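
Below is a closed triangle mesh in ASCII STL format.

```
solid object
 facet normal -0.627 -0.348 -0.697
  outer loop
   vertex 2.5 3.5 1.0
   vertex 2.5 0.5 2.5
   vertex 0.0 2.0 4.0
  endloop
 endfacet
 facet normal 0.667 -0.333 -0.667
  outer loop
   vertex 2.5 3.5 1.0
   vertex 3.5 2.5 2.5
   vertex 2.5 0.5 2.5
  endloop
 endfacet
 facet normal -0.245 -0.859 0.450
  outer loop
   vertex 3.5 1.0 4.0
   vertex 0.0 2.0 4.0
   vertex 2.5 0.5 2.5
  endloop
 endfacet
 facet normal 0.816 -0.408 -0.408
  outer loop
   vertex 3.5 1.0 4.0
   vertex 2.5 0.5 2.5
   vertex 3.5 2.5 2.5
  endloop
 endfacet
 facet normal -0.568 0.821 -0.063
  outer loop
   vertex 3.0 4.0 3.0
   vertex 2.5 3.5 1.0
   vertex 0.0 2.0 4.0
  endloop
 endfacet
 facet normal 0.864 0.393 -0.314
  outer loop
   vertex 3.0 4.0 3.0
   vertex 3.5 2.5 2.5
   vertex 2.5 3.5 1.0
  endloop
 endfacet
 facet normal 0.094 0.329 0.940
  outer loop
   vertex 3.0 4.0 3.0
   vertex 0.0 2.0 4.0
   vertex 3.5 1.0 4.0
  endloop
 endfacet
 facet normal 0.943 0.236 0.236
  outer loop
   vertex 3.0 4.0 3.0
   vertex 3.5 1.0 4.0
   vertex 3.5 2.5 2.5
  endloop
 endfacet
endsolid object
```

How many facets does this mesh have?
8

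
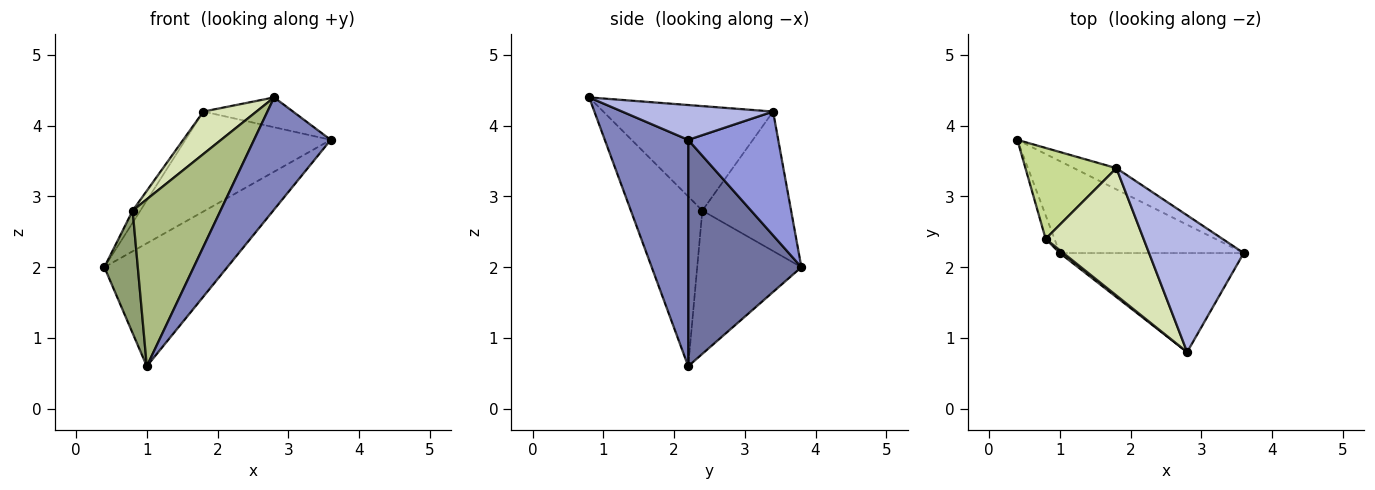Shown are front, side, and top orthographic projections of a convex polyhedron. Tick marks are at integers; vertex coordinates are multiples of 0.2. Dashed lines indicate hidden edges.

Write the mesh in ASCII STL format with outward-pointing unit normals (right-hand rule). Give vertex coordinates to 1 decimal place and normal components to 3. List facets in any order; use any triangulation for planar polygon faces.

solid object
 facet normal 0.593 0.644 -0.482
  outer loop
   vertex 1.0 2.2 0.6
   vertex 0.4 3.8 2.0
   vertex 3.6 2.2 3.8
  endloop
 endfacet
 facet normal 0.632 -0.581 -0.513
  outer loop
   vertex 1.0 2.2 0.6
   vertex 3.6 2.2 3.8
   vertex 2.8 0.8 4.4
  endloop
 endfacet
 facet normal 0.518 0.837 -0.178
  outer loop
   vertex 1.8 3.4 4.2
   vertex 3.6 2.2 3.8
   vertex 0.4 3.8 2.0
  endloop
 endfacet
 facet normal 0.338 0.201 0.919
  outer loop
   vertex 1.8 3.4 4.2
   vertex 2.8 0.8 4.4
   vertex 3.6 2.2 3.8
  endloop
 endfacet
 facet normal -0.951 -0.305 -0.059
  outer loop
   vertex 0.8 2.4 2.8
   vertex 0.4 3.8 2.0
   vertex 1.0 2.2 0.6
  endloop
 endfacet
 facet normal -0.631 -0.776 0.013
  outer loop
   vertex 0.8 2.4 2.8
   vertex 1.0 2.2 0.6
   vertex 2.8 0.8 4.4
  endloop
 endfacet
 facet normal -0.835 0.073 0.545
  outer loop
   vertex 0.8 2.4 2.8
   vertex 1.8 3.4 4.2
   vertex 0.4 3.8 2.0
  endloop
 endfacet
 facet normal -0.711 -0.222 0.667
  outer loop
   vertex 0.8 2.4 2.8
   vertex 2.8 0.8 4.4
   vertex 1.8 3.4 4.2
  endloop
 endfacet
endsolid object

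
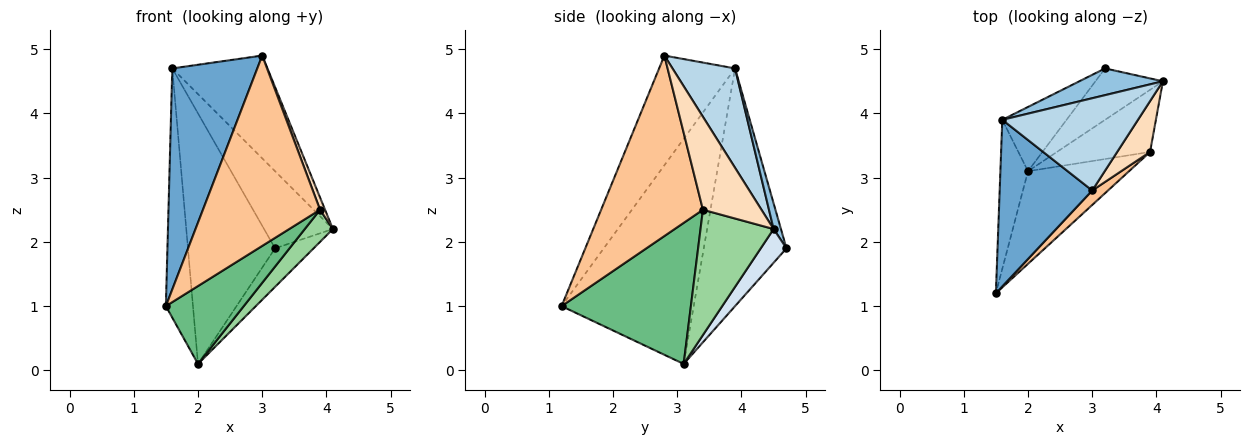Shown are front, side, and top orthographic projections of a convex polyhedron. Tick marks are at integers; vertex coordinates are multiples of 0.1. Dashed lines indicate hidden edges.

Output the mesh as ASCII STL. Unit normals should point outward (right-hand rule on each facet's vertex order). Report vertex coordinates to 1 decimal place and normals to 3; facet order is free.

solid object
 facet normal -0.581 -0.650 0.490
  outer loop
   vertex 1.6 3.9 4.7
   vertex 1.5 1.2 1.0
   vertex 3.0 2.8 4.9
  endloop
 endfacet
 facet normal 0.100 0.940 0.326
  outer loop
   vertex 1.6 3.9 4.7
   vertex 4.1 4.5 2.2
   vertex 3.2 4.7 1.9
  endloop
 endfacet
 facet normal 0.440 0.668 0.600
  outer loop
   vertex 1.6 3.9 4.7
   vertex 3.0 2.8 4.9
   vertex 4.1 4.5 2.2
  endloop
 endfacet
 facet normal 0.371 0.557 -0.743
  outer loop
   vertex 2.0 3.1 0.1
   vertex 3.2 4.7 1.9
   vertex 4.1 4.5 2.2
  endloop
 endfacet
 facet normal -0.973 0.199 -0.119
  outer loop
   vertex 2.0 3.1 0.1
   vertex 1.5 1.2 1.0
   vertex 1.6 3.9 4.7
  endloop
 endfacet
 facet normal -0.677 0.713 -0.183
  outer loop
   vertex 2.0 3.1 0.1
   vertex 1.6 3.9 4.7
   vertex 3.2 4.7 1.9
  endloop
 endfacet
 facet normal 0.655 -0.754 0.057
  outer loop
   vertex 3.9 3.4 2.5
   vertex 3.0 2.8 4.9
   vertex 1.5 1.2 1.0
  endloop
 endfacet
 facet normal 0.940 -0.080 0.332
  outer loop
   vertex 3.9 3.4 2.5
   vertex 4.1 4.5 2.2
   vertex 3.0 2.8 4.9
  endloop
 endfacet
 facet normal 0.730 -0.440 -0.523
  outer loop
   vertex 3.9 3.4 2.5
   vertex 1.5 1.2 1.0
   vertex 2.0 3.1 0.1
  endloop
 endfacet
 facet normal 0.767 -0.295 -0.570
  outer loop
   vertex 3.9 3.4 2.5
   vertex 2.0 3.1 0.1
   vertex 4.1 4.5 2.2
  endloop
 endfacet
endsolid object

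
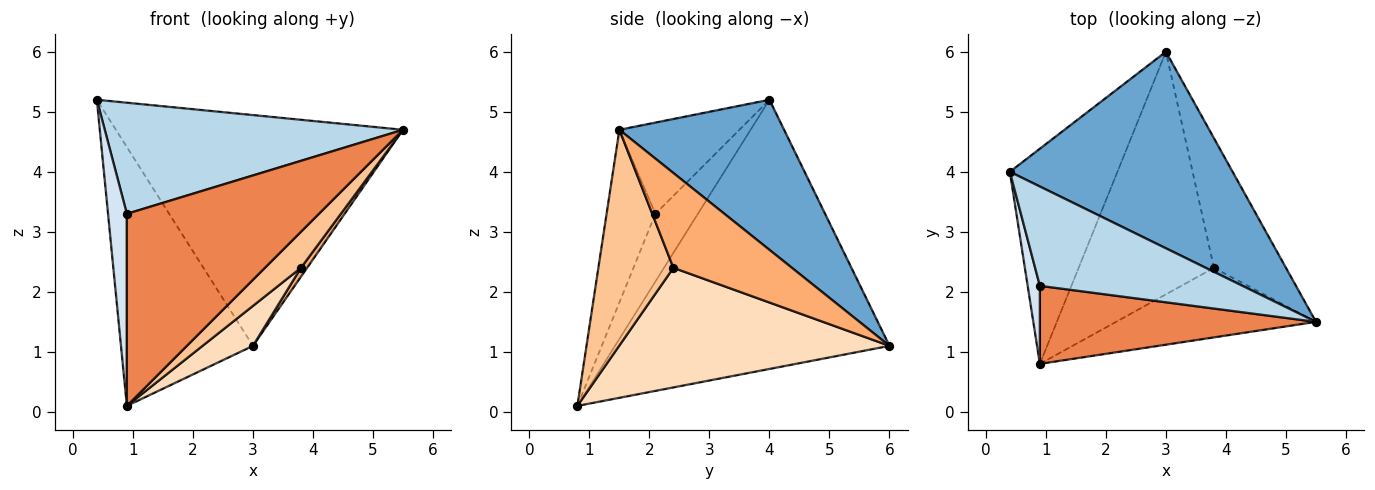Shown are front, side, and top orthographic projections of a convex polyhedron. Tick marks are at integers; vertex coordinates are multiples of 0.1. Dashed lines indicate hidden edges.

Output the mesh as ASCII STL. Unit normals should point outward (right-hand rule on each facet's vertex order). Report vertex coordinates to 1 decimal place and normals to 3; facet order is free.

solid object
 facet normal 0.400 0.698 0.594
  outer loop
   vertex 3.0 6.0 1.1
   vertex 0.4 4.0 5.2
   vertex 5.5 1.5 4.7
  endloop
 endfacet
 facet normal -0.848 0.408 -0.339
  outer loop
   vertex 0.9 0.8 0.1
   vertex 0.4 4.0 5.2
   vertex 3.0 6.0 1.1
  endloop
 endfacet
 facet normal -0.287 -0.714 0.638
  outer loop
   vertex 0.9 2.1 3.3
   vertex 5.5 1.5 4.7
   vertex 0.4 4.0 5.2
  endloop
 endfacet
 facet normal -0.902 -0.400 0.162
  outer loop
   vertex 0.9 2.1 3.3
   vertex 0.4 4.0 5.2
   vertex 0.9 0.8 0.1
  endloop
 endfacet
 facet normal -0.229 -0.902 0.366
  outer loop
   vertex 0.9 2.1 3.3
   vertex 0.9 0.8 0.1
   vertex 5.5 1.5 4.7
  endloop
 endfacet
 facet normal 0.796 -0.041 -0.604
  outer loop
   vertex 3.8 2.4 2.4
   vertex 3.0 6.0 1.1
   vertex 5.5 1.5 4.7
  endloop
 endfacet
 facet normal 0.692 -0.332 -0.641
  outer loop
   vertex 3.8 2.4 2.4
   vertex 5.5 1.5 4.7
   vertex 0.9 0.8 0.1
  endloop
 endfacet
 facet normal 0.657 -0.122 -0.744
  outer loop
   vertex 3.8 2.4 2.4
   vertex 0.9 0.8 0.1
   vertex 3.0 6.0 1.1
  endloop
 endfacet
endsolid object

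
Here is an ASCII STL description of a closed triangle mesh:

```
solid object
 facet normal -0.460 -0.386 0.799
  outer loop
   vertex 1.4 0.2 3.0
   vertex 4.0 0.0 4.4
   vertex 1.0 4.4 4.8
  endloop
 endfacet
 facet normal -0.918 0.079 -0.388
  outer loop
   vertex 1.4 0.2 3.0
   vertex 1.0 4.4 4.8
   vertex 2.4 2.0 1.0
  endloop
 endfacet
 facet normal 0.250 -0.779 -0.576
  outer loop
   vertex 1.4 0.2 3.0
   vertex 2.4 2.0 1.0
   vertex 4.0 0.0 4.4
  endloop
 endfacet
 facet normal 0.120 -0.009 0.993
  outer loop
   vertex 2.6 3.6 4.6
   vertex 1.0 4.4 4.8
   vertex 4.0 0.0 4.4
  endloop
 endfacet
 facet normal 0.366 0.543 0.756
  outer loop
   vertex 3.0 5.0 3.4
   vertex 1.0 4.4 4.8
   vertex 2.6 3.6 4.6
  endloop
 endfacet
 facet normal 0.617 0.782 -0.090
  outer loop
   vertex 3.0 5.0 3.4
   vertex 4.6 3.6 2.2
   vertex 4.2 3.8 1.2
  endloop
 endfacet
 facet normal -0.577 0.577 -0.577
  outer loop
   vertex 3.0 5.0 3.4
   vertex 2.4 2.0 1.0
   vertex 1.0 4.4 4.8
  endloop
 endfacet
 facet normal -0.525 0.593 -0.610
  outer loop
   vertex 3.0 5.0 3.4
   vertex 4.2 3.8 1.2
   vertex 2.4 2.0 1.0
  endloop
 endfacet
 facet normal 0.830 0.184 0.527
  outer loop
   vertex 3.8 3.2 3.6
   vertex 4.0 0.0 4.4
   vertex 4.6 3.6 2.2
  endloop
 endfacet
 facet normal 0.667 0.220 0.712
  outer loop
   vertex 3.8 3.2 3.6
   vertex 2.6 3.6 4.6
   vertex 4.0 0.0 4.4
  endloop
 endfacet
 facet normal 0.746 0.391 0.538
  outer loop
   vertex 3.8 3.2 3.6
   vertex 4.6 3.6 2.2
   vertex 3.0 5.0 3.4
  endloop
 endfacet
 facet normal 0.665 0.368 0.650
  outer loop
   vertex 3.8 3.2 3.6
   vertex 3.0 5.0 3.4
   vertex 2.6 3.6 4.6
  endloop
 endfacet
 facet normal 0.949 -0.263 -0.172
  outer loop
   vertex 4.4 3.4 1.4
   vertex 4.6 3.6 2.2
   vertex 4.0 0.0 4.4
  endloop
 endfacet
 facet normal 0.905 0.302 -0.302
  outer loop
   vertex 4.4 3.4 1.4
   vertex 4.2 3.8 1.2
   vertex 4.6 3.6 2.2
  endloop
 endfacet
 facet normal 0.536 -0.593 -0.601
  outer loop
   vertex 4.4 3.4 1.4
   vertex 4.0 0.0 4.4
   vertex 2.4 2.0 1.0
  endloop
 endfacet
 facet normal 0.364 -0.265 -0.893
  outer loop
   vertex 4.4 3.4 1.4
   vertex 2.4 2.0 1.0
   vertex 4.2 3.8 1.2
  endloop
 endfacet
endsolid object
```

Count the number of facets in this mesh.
16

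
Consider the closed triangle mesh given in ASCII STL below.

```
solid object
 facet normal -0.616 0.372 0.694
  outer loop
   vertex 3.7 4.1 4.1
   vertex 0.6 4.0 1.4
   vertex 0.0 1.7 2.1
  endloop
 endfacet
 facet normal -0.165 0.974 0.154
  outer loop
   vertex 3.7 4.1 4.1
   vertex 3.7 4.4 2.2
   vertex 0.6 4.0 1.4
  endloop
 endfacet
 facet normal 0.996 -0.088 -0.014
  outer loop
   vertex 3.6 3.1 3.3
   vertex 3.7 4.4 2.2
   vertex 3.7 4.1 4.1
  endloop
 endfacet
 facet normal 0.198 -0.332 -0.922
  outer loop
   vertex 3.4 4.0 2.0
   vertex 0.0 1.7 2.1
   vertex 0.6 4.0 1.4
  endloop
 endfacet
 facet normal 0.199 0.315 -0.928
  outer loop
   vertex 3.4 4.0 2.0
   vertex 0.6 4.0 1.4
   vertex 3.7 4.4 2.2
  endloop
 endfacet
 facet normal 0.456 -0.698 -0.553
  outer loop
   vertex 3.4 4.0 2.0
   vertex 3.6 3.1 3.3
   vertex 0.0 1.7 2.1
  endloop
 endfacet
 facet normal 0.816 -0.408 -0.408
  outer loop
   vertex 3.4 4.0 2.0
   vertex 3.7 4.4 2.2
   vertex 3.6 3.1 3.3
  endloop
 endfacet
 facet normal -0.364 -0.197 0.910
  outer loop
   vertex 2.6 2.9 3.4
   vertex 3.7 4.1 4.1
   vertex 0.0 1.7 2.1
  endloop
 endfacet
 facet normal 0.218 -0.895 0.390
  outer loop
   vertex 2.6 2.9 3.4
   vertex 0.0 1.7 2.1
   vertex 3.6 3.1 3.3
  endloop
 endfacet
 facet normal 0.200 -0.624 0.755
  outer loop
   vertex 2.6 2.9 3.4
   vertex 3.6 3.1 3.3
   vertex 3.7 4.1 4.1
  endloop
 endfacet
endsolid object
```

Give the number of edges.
15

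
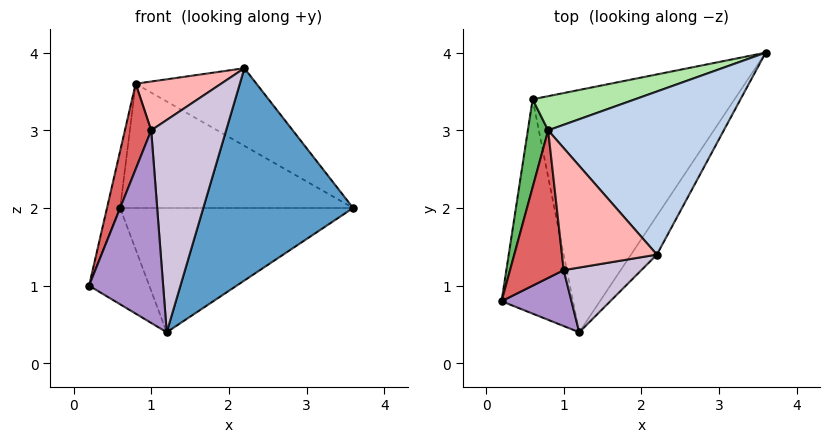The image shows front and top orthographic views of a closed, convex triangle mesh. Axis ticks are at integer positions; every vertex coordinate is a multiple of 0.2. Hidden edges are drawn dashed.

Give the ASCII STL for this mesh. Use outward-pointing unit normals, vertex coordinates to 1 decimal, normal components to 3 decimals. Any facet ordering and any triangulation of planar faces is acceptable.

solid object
 facet normal 0.847 -0.522 -0.096
  outer loop
   vertex 2.2 1.4 3.8
   vertex 1.2 0.4 0.4
   vertex 3.6 4.0 2.0
  endloop
 endfacet
 facet normal 0.341 0.404 0.849
  outer loop
   vertex 0.8 3.0 3.6
   vertex 2.2 1.4 3.8
   vertex 3.6 4.0 2.0
  endloop
 endfacet
 facet normal -0.358 0.383 -0.852
  outer loop
   vertex 0.6 3.4 2.0
   vertex 1.2 0.4 0.4
   vertex 0.2 0.8 1.0
  endloop
 endfacet
 facet normal -0.091 0.454 -0.886
  outer loop
   vertex 0.6 3.4 2.0
   vertex 3.6 4.0 2.0
   vertex 1.2 0.4 0.4
  endloop
 endfacet
 facet normal -0.985 0.095 0.147
  outer loop
   vertex 0.6 3.4 2.0
   vertex 0.2 0.8 1.0
   vertex 0.8 3.0 3.6
  endloop
 endfacet
 facet normal -0.189 0.947 0.260
  outer loop
   vertex 0.6 3.4 2.0
   vertex 0.8 3.0 3.6
   vertex 3.6 4.0 2.0
  endloop
 endfacet
 facet normal -0.886 -0.232 0.401
  outer loop
   vertex 1.0 1.2 3.0
   vertex 0.8 3.0 3.6
   vertex 0.2 0.8 1.0
  endloop
 endfacet
 facet normal -0.487 -0.324 0.811
  outer loop
   vertex 1.0 1.2 3.0
   vertex 2.2 1.4 3.8
   vertex 0.8 3.0 3.6
  endloop
 endfacet
 facet normal -0.212 -0.939 0.272
  outer loop
   vertex 1.0 1.2 3.0
   vertex 0.2 0.8 1.0
   vertex 1.2 0.4 0.4
  endloop
 endfacet
 facet normal -0.035 -0.956 0.291
  outer loop
   vertex 1.0 1.2 3.0
   vertex 1.2 0.4 0.4
   vertex 2.2 1.4 3.8
  endloop
 endfacet
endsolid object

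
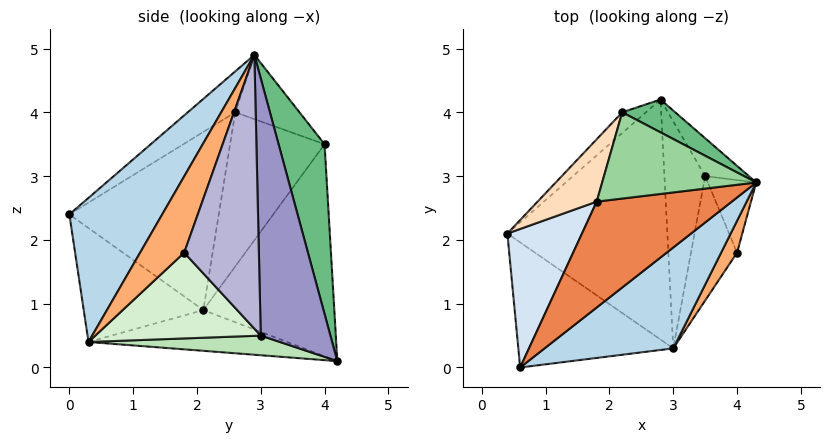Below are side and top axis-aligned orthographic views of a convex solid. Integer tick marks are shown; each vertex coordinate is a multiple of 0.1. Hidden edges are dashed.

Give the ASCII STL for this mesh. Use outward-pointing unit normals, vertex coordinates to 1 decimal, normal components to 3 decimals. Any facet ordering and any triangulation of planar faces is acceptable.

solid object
 facet normal -0.501 -0.534 -0.681
  outer loop
   vertex 3.0 0.3 0.4
   vertex 0.6 0.0 2.4
   vertex 0.4 2.1 0.9
  endloop
 endfacet
 facet normal -0.246 -0.087 -0.965
  outer loop
   vertex 3.0 0.3 0.4
   vertex 0.4 2.1 0.9
   vertex 2.8 4.2 0.1
  endloop
 endfacet
 facet normal 0.409 -0.836 0.365
  outer loop
   vertex 3.0 0.3 0.4
   vertex 4.3 2.9 4.9
   vertex 0.6 0.0 2.4
  endloop
 endfacet
 facet normal -0.907 0.185 0.380
  outer loop
   vertex 1.8 2.6 4.0
   vertex 0.4 2.1 0.9
   vertex 0.6 0.0 2.4
  endloop
 endfacet
 facet normal -0.264 -0.414 0.871
  outer loop
   vertex 1.8 2.6 4.0
   vertex 0.6 0.0 2.4
   vertex 4.3 2.9 4.9
  endloop
 endfacet
 facet normal 0.748 -0.645 0.156
  outer loop
   vertex 4.0 1.8 1.8
   vertex 4.3 2.9 4.9
   vertex 3.0 0.3 0.4
  endloop
 endfacet
 facet normal -0.671 0.738 -0.075
  outer loop
   vertex 2.2 4.0 3.5
   vertex 2.8 4.2 0.1
   vertex 0.4 2.1 0.9
  endloop
 endfacet
 facet normal -0.869 0.367 0.333
  outer loop
   vertex 2.2 4.0 3.5
   vertex 0.4 2.1 0.9
   vertex 1.8 2.6 4.0
  endloop
 endfacet
 facet normal 0.395 0.910 0.123
  outer loop
   vertex 2.2 4.0 3.5
   vertex 4.3 2.9 4.9
   vertex 2.8 4.2 0.1
  endloop
 endfacet
 facet normal -0.352 0.402 0.845
  outer loop
   vertex 2.2 4.0 3.5
   vertex 1.8 2.6 4.0
   vertex 4.3 2.9 4.9
  endloop
 endfacet
 facet normal 0.434 -0.047 -0.900
  outer loop
   vertex 3.5 3.0 0.5
   vertex 3.0 0.3 0.4
   vertex 2.8 4.2 0.1
  endloop
 endfacet
 facet normal 0.872 -0.144 -0.468
  outer loop
   vertex 3.5 3.0 0.5
   vertex 4.0 1.8 1.8
   vertex 3.0 0.3 0.4
  endloop
 endfacet
 facet normal 0.875 0.461 -0.149
  outer loop
   vertex 3.5 3.0 0.5
   vertex 2.8 4.2 0.1
   vertex 4.3 2.9 4.9
  endloop
 endfacet
 facet normal 0.961 0.217 -0.170
  outer loop
   vertex 3.5 3.0 0.5
   vertex 4.3 2.9 4.9
   vertex 4.0 1.8 1.8
  endloop
 endfacet
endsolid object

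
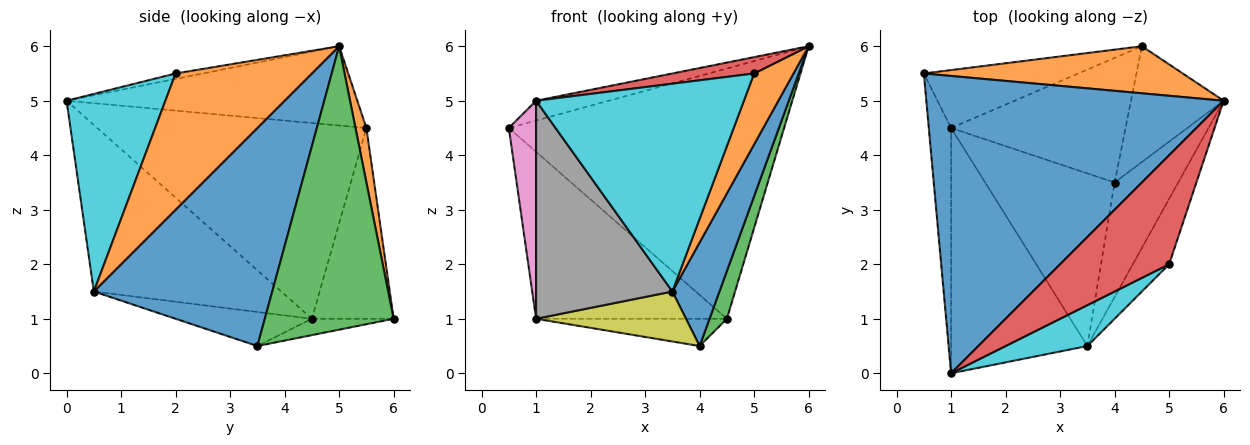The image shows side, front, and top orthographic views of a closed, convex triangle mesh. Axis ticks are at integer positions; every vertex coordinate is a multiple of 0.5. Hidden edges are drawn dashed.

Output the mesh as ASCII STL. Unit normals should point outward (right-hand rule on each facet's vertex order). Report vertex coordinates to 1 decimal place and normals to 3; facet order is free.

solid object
 facet normal -0.257 0.064 0.964
  outer loop
   vertex 1.0 0.0 5.0
   vertex 6.0 5.0 6.0
   vertex 0.5 5.5 4.5
  endloop
 endfacet
 facet normal 0.039 0.982 0.185
  outer loop
   vertex 4.5 6.0 1.0
   vertex 0.5 5.5 4.5
   vertex 6.0 5.0 6.0
  endloop
 endfacet
 facet normal 0.943 -0.127 -0.308
  outer loop
   vertex 4.5 6.0 1.0
   vertex 6.0 5.0 6.0
   vertex 4.0 3.5 0.5
  endloop
 endfacet
 facet normal -0.049 -0.148 0.988
  outer loop
   vertex 5.0 2.0 5.5
   vertex 6.0 5.0 6.0
   vertex 1.0 0.0 5.0
  endloop
 endfacet
 facet normal -0.375 0.876 -0.304
  outer loop
   vertex 1.0 4.5 1.0
   vertex 0.5 5.5 4.5
   vertex 4.5 6.0 1.0
  endloop
 endfacet
 facet normal -0.091 0.213 -0.973
  outer loop
   vertex 1.0 4.5 1.0
   vertex 4.5 6.0 1.0
   vertex 4.0 3.5 0.5
  endloop
 endfacet
 facet normal -0.989 -0.100 -0.113
  outer loop
   vertex 1.0 4.5 1.0
   vertex 1.0 0.0 5.0
   vertex 0.5 5.5 4.5
  endloop
 endfacet
 facet normal -0.674 -0.491 -0.552
  outer loop
   vertex 3.5 0.5 1.5
   vertex 1.0 0.0 5.0
   vertex 1.0 4.5 1.0
  endloop
 endfacet
 facet normal -0.245 -0.270 -0.931
  outer loop
   vertex 3.5 0.5 1.5
   vertex 1.0 4.5 1.0
   vertex 4.0 3.5 0.5
  endloop
 endfacet
 facet normal 0.423 -0.889 0.175
  outer loop
   vertex 3.5 0.5 1.5
   vertex 5.0 2.0 5.5
   vertex 1.0 0.0 5.0
  endloop
 endfacet
 facet normal 0.931 -0.246 -0.271
  outer loop
   vertex 3.5 0.5 1.5
   vertex 4.0 3.5 0.5
   vertex 6.0 5.0 6.0
  endloop
 endfacet
 facet normal 0.931 -0.269 -0.248
  outer loop
   vertex 3.5 0.5 1.5
   vertex 6.0 5.0 6.0
   vertex 5.0 2.0 5.5
  endloop
 endfacet
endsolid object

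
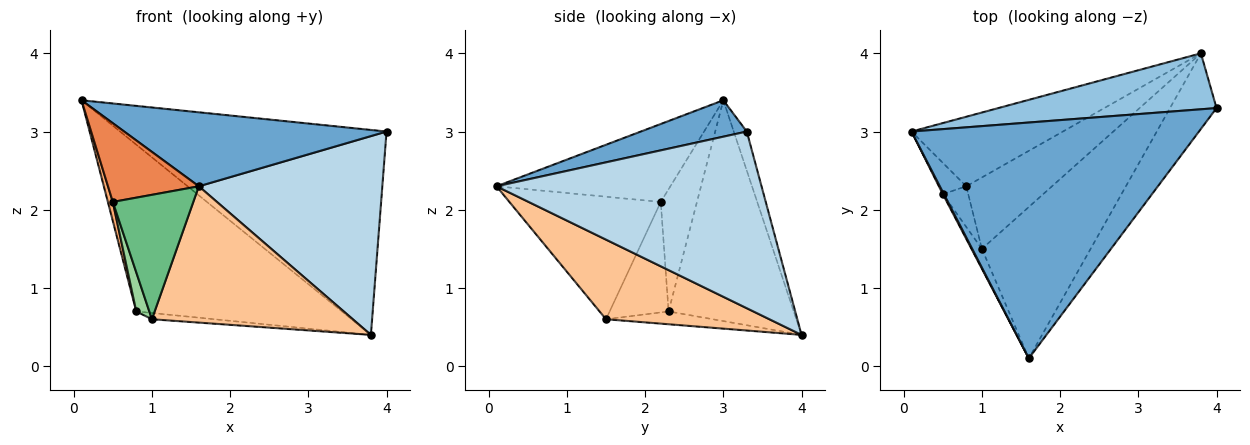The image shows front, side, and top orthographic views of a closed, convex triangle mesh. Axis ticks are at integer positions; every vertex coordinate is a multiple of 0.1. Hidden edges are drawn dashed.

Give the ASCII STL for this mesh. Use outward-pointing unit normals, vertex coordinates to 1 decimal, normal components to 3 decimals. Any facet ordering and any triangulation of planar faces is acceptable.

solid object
 facet normal 0.120 -0.297 0.947
  outer loop
   vertex 1.6 0.1 2.3
   vertex 4.0 3.3 3.0
   vertex 0.1 3.0 3.4
  endloop
 endfacet
 facet normal -0.047 0.964 0.263
  outer loop
   vertex 3.8 4.0 0.4
   vertex 0.1 3.0 3.4
   vertex 4.0 3.3 3.0
  endloop
 endfacet
 facet normal 0.804 -0.556 -0.212
  outer loop
   vertex 3.8 4.0 0.4
   vertex 4.0 3.3 3.0
   vertex 1.6 0.1 2.3
  endloop
 endfacet
 facet normal -0.490 0.805 -0.336
  outer loop
   vertex 0.8 2.3 0.7
   vertex 0.1 3.0 3.4
   vertex 3.8 4.0 0.4
  endloop
 endfacet
 facet normal -0.886 -0.463 0.012
  outer loop
   vertex 0.5 2.2 2.1
   vertex 1.6 0.1 2.3
   vertex 0.1 3.0 3.4
  endloop
 endfacet
 facet normal -0.967 -0.132 -0.217
  outer loop
   vertex 0.5 2.2 2.1
   vertex 0.1 3.0 3.4
   vertex 0.8 2.3 0.7
  endloop
 endfacet
 facet normal 0.478 -0.588 -0.653
  outer loop
   vertex 1.0 1.5 0.6
   vertex 3.8 4.0 0.4
   vertex 1.6 0.1 2.3
  endloop
 endfacet
 facet normal -0.147 0.086 -0.985
  outer loop
   vertex 1.0 1.5 0.6
   vertex 0.8 2.3 0.7
   vertex 3.8 4.0 0.4
  endloop
 endfacet
 facet normal -0.880 -0.468 -0.075
  outer loop
   vertex 1.0 1.5 0.6
   vertex 1.6 0.1 2.3
   vertex 0.5 2.2 2.1
  endloop
 endfacet
 facet normal -0.953 -0.211 -0.219
  outer loop
   vertex 1.0 1.5 0.6
   vertex 0.5 2.2 2.1
   vertex 0.8 2.3 0.7
  endloop
 endfacet
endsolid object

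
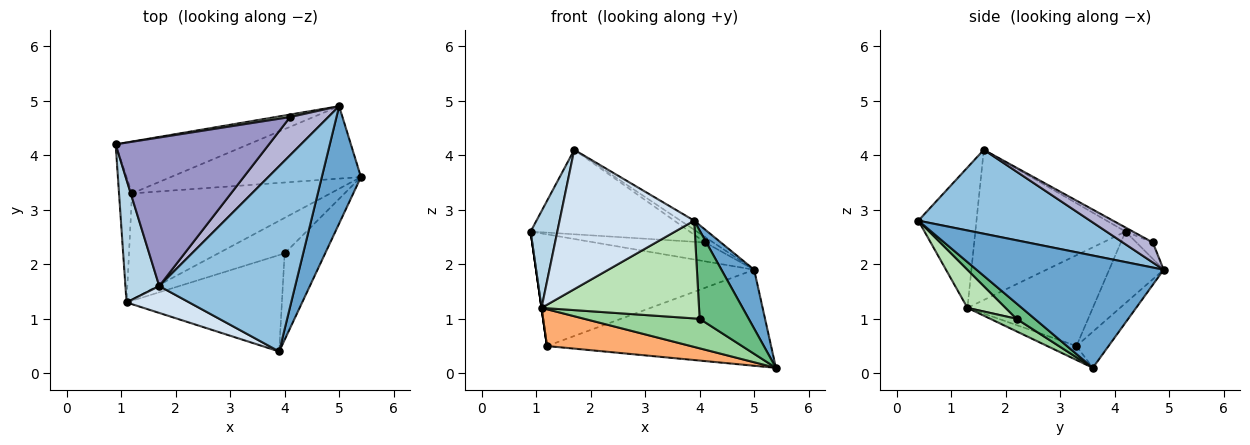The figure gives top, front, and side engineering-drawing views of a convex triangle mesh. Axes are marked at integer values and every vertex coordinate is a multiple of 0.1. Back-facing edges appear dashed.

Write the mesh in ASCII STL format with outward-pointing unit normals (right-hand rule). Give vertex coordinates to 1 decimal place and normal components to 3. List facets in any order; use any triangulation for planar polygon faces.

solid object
 facet normal 0.932 -0.163 0.325
  outer loop
   vertex 5.0 4.9 1.9
   vertex 3.9 0.4 2.8
   vertex 5.4 3.6 0.1
  endloop
 endfacet
 facet normal 0.525 0.042 0.850
  outer loop
   vertex 1.7 1.6 4.1
   vertex 3.9 0.4 2.8
   vertex 5.0 4.9 1.9
  endloop
 endfacet
 facet normal -0.961 -0.171 0.217
  outer loop
   vertex 1.7 1.6 4.1
   vertex 0.9 4.2 2.6
   vertex 1.1 1.3 1.2
  endloop
 endfacet
 facet normal -0.390 -0.904 0.174
  outer loop
   vertex 1.7 1.6 4.1
   vertex 1.1 1.3 1.2
   vertex 3.9 0.4 2.8
  endloop
 endfacet
 facet normal -0.990 0.000 -0.141
  outer loop
   vertex 1.2 3.3 0.5
   vertex 1.1 1.3 1.2
   vertex 0.9 4.2 2.6
  endloop
 endfacet
 facet normal -0.066 -0.327 -0.943
  outer loop
   vertex 1.2 3.3 0.5
   vertex 5.4 3.6 0.1
   vertex 1.1 1.3 1.2
  endloop
 endfacet
 facet normal -0.221 0.885 -0.411
  outer loop
   vertex 1.2 3.3 0.5
   vertex 0.9 4.2 2.6
   vertex 5.0 4.9 1.9
  endloop
 endfacet
 facet normal -0.114 0.793 -0.598
  outer loop
   vertex 1.2 3.3 0.5
   vertex 5.0 4.9 1.9
   vertex 5.4 3.6 0.1
  endloop
 endfacet
 facet normal 0.256 -0.691 -0.676
  outer loop
   vertex 4.0 2.2 1.0
   vertex 5.4 3.6 0.1
   vertex 3.9 0.4 2.8
  endloop
 endfacet
 facet normal 0.144 -0.633 -0.761
  outer loop
   vertex 4.0 2.2 1.0
   vertex 1.1 1.3 1.2
   vertex 5.4 3.6 0.1
  endloop
 endfacet
 facet normal 0.170 -0.702 -0.692
  outer loop
   vertex 4.0 2.2 1.0
   vertex 3.9 0.4 2.8
   vertex 1.1 1.3 1.2
  endloop
 endfacet
 facet normal -0.145 0.981 0.131
  outer loop
   vertex 4.1 4.7 2.4
   vertex 5.0 4.9 1.9
   vertex 0.9 4.2 2.6
  endloop
 endfacet
 facet normal -0.023 0.494 0.869
  outer loop
   vertex 4.1 4.7 2.4
   vertex 0.9 4.2 2.6
   vertex 1.7 1.6 4.1
  endloop
 endfacet
 facet normal 0.460 0.126 0.879
  outer loop
   vertex 4.1 4.7 2.4
   vertex 1.7 1.6 4.1
   vertex 5.0 4.9 1.9
  endloop
 endfacet
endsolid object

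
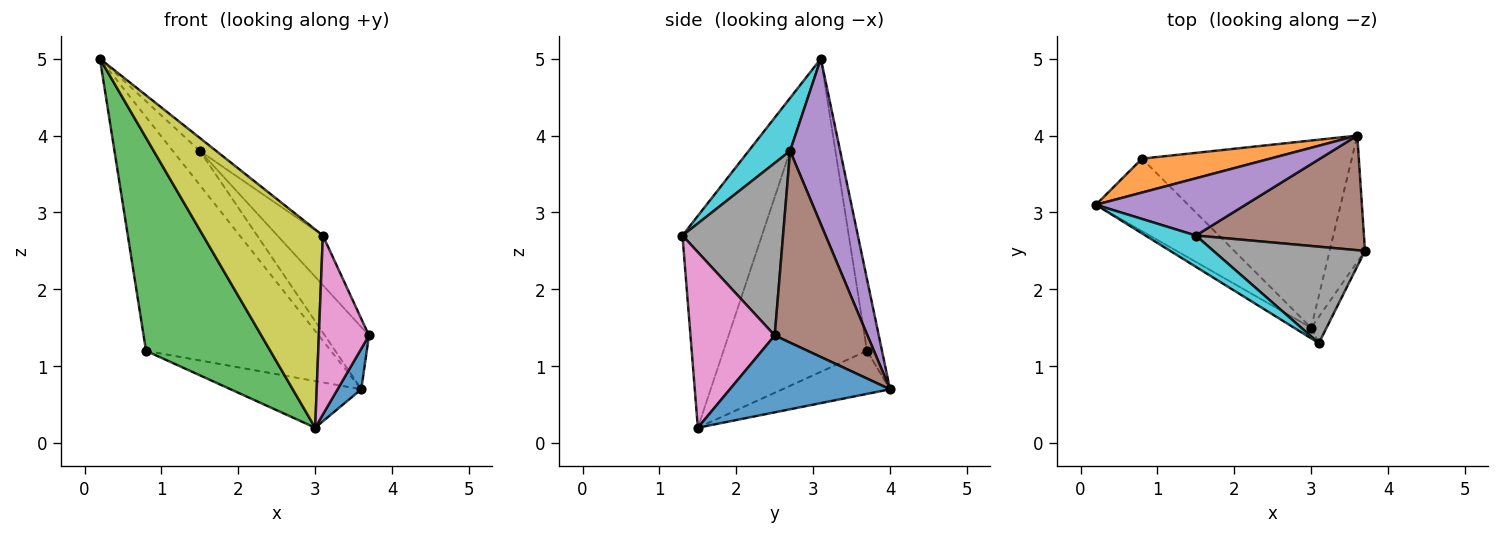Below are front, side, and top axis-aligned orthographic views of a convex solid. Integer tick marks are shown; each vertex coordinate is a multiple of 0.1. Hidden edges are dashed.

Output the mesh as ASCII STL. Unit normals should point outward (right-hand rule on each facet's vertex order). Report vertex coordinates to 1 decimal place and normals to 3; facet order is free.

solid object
 facet normal 0.900 -0.133 -0.414
  outer loop
   vertex 3.0 1.5 0.2
   vertex 3.6 4.0 0.7
   vertex 3.7 2.5 1.4
  endloop
 endfacet
 facet normal -0.080 0.986 0.143
  outer loop
   vertex 0.8 3.7 1.2
   vertex 0.2 3.1 5.0
   vertex 3.6 4.0 0.7
  endloop
 endfacet
 facet normal -0.738 -0.639 -0.217
  outer loop
   vertex 0.8 3.7 1.2
   vertex 3.0 1.5 0.2
   vertex 0.2 3.1 5.0
  endloop
 endfacet
 facet normal -0.195 0.237 -0.952
  outer loop
   vertex 0.8 3.7 1.2
   vertex 3.6 4.0 0.7
   vertex 3.0 1.5 0.2
  endloop
 endfacet
 facet normal 0.689 0.371 0.622
  outer loop
   vertex 1.5 2.7 3.8
   vertex 3.6 4.0 0.7
   vertex 0.2 3.1 5.0
  endloop
 endfacet
 facet normal 0.708 0.337 0.621
  outer loop
   vertex 1.5 2.7 3.8
   vertex 3.7 2.5 1.4
   vertex 3.6 4.0 0.7
  endloop
 endfacet
 facet normal 0.857 -0.510 -0.075
  outer loop
   vertex 3.1 1.3 2.7
   vertex 3.0 1.5 0.2
   vertex 3.7 2.5 1.4
  endloop
 endfacet
 facet normal 0.711 0.322 0.625
  outer loop
   vertex 3.1 1.3 2.7
   vertex 3.7 2.5 1.4
   vertex 1.5 2.7 3.8
  endloop
 endfacet
 facet normal -0.552 -0.833 -0.045
  outer loop
   vertex 3.1 1.3 2.7
   vertex 0.2 3.1 5.0
   vertex 3.0 1.5 0.2
  endloop
 endfacet
 facet normal 0.696 0.275 0.663
  outer loop
   vertex 3.1 1.3 2.7
   vertex 1.5 2.7 3.8
   vertex 0.2 3.1 5.0
  endloop
 endfacet
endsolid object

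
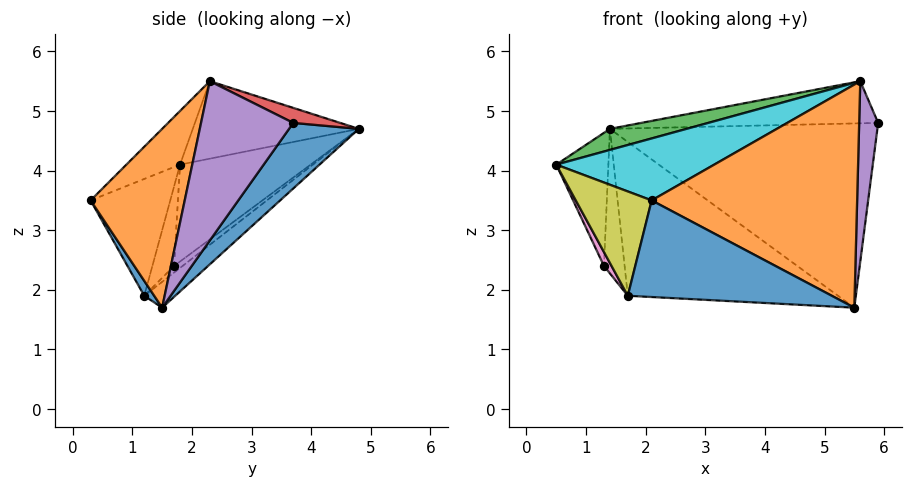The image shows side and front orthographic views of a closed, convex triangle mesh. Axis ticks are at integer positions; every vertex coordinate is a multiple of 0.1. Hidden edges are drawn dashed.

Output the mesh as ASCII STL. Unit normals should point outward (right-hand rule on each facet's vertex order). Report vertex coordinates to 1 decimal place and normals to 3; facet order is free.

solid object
 facet normal 0.205 0.786 -0.584
  outer loop
   vertex 5.5 1.5 1.7
   vertex 1.4 4.8 4.7
   vertex 5.9 3.7 4.8
  endloop
 endfacet
 facet normal -0.089 0.607 -0.790
  outer loop
   vertex 1.7 1.2 1.9
   vertex 1.4 4.8 4.7
   vertex 5.5 1.5 1.7
  endloop
 endfacet
 facet normal -0.252 -0.116 0.961
  outer loop
   vertex 5.6 2.3 5.5
   vertex 1.4 4.8 4.7
   vertex 0.5 1.8 4.1
  endloop
 endfacet
 facet normal 0.085 0.431 0.898
  outer loop
   vertex 5.6 2.3 5.5
   vertex 5.9 3.7 4.8
   vertex 1.4 4.8 4.7
  endloop
 endfacet
 facet normal 0.979 -0.202 0.017
  outer loop
   vertex 5.6 2.3 5.5
   vertex 5.5 1.5 1.7
   vertex 5.9 3.7 4.8
  endloop
 endfacet
 facet normal -0.844 0.337 -0.417
  outer loop
   vertex 1.3 1.7 2.4
   vertex 0.5 1.8 4.1
   vertex 1.4 4.8 4.7
  endloop
 endfacet
 facet normal -0.869 -0.304 -0.391
  outer loop
   vertex 1.3 1.7 2.4
   vertex 1.7 1.2 1.9
   vertex 0.5 1.8 4.1
  endloop
 endfacet
 facet normal -0.241 0.583 -0.776
  outer loop
   vertex 1.3 1.7 2.4
   vertex 1.4 4.8 4.7
   vertex 1.7 1.2 1.9
  endloop
 endfacet
 facet normal -0.709 -0.675 -0.203
  outer loop
   vertex 2.1 0.3 3.5
   vertex 0.5 1.8 4.1
   vertex 1.7 1.2 1.9
  endloop
 endfacet
 facet normal -0.178 -0.523 0.834
  outer loop
   vertex 2.1 0.3 3.5
   vertex 5.6 2.3 5.5
   vertex 0.5 1.8 4.1
  endloop
 endfacet
 facet normal 0.042 -0.866 -0.498
  outer loop
   vertex 2.1 0.3 3.5
   vertex 1.7 1.2 1.9
   vertex 5.5 1.5 1.7
  endloop
 endfacet
 facet normal 0.410 -0.895 0.178
  outer loop
   vertex 2.1 0.3 3.5
   vertex 5.5 1.5 1.7
   vertex 5.6 2.3 5.5
  endloop
 endfacet
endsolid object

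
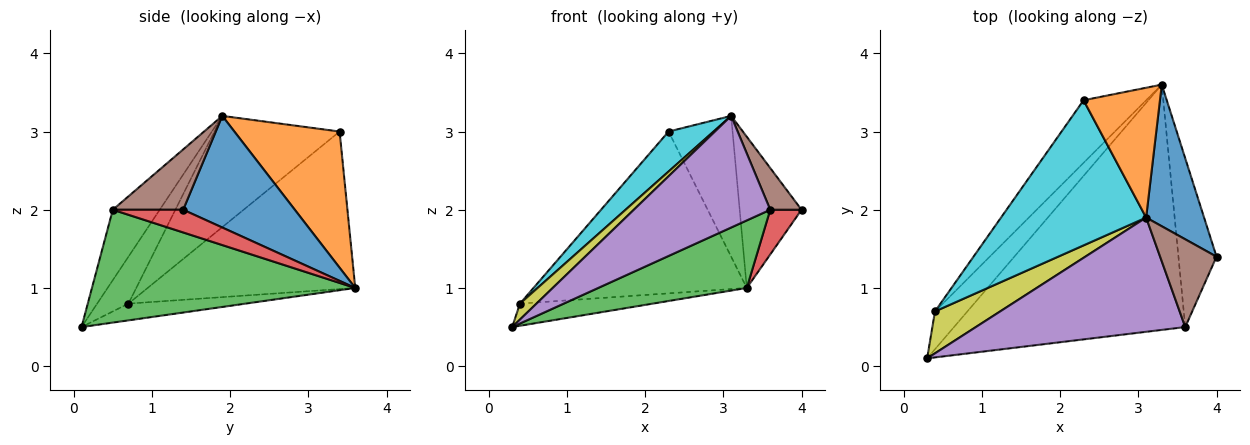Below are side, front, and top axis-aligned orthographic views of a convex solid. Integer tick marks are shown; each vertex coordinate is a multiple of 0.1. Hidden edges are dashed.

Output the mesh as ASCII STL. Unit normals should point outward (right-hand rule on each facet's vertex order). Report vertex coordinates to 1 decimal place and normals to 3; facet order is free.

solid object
 facet normal 0.796 0.441 0.413
  outer loop
   vertex 3.1 1.9 3.2
   vertex 4.0 1.4 2.0
   vertex 3.3 3.6 1.0
  endloop
 endfacet
 facet normal 0.771 0.469 0.432
  outer loop
   vertex 2.3 3.4 3.0
   vertex 3.1 1.9 3.2
   vertex 3.3 3.6 1.0
  endloop
 endfacet
 facet normal 0.426 -0.240 -0.872
  outer loop
   vertex 3.6 0.5 2.0
   vertex 0.3 0.1 0.5
   vertex 3.3 3.6 1.0
  endloop
 endfacet
 facet normal 0.499 -0.222 -0.838
  outer loop
   vertex 3.6 0.5 2.0
   vertex 3.3 3.6 1.0
   vertex 4.0 1.4 2.0
  endloop
 endfacet
 facet normal -0.234 -0.680 0.695
  outer loop
   vertex 3.6 0.5 2.0
   vertex 3.1 1.9 3.2
   vertex 0.3 0.1 0.5
  endloop
 endfacet
 facet normal 0.695 -0.309 0.650
  outer loop
   vertex 3.6 0.5 2.0
   vertex 4.0 1.4 2.0
   vertex 3.1 1.9 3.2
  endloop
 endfacet
 facet normal -0.407 0.462 -0.788
  outer loop
   vertex 0.4 0.7 0.8
   vertex 3.3 3.6 1.0
   vertex 0.3 0.1 0.5
  endloop
 endfacet
 facet normal -0.672 0.691 -0.267
  outer loop
   vertex 0.4 0.7 0.8
   vertex 2.3 3.4 3.0
   vertex 3.3 3.6 1.0
  endloop
 endfacet
 facet normal -0.558 -0.295 0.775
  outer loop
   vertex 0.4 0.7 0.8
   vertex 0.3 0.1 0.5
   vertex 3.1 1.9 3.2
  endloop
 endfacet
 facet normal -0.594 -0.214 0.775
  outer loop
   vertex 0.4 0.7 0.8
   vertex 3.1 1.9 3.2
   vertex 2.3 3.4 3.0
  endloop
 endfacet
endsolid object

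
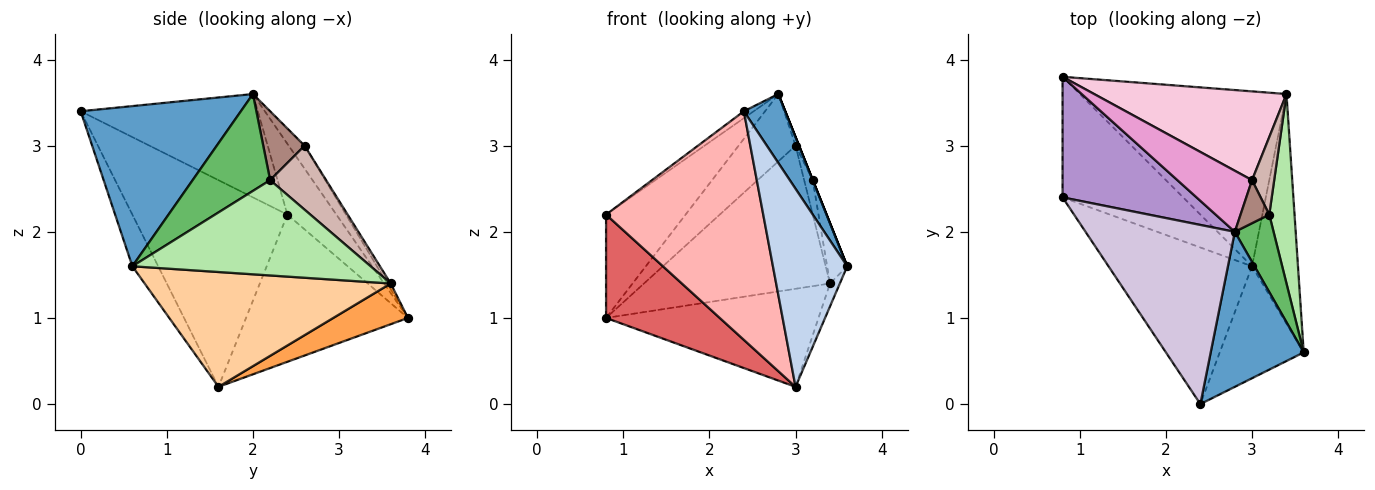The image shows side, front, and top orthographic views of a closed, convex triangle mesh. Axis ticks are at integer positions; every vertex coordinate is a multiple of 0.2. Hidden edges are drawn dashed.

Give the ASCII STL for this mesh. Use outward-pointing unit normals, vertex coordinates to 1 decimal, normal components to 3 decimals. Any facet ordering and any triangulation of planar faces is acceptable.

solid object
 facet normal 0.844 -0.218 0.490
  outer loop
   vertex 2.8 2.0 3.6
   vertex 2.4 0.0 3.4
   vertex 3.6 0.6 1.6
  endloop
 endfacet
 facet normal -0.290 -0.833 -0.471
  outer loop
   vertex 3.0 1.6 0.2
   vertex 3.6 0.6 1.6
   vertex 2.4 0.0 3.4
  endloop
 endfacet
 facet normal 0.169 0.482 -0.860
  outer loop
   vertex 3.0 1.6 0.2
   vertex 0.8 3.8 1.0
   vertex 3.4 3.6 1.4
  endloop
 endfacet
 facet normal 0.928 0.037 -0.371
  outer loop
   vertex 3.0 1.6 0.2
   vertex 3.4 3.6 1.4
   vertex 3.6 0.6 1.6
  endloop
 endfacet
 facet normal 0.928 0.000 0.371
  outer loop
   vertex 3.2 2.2 2.6
   vertex 2.8 2.0 3.6
   vertex 3.6 0.6 1.6
  endloop
 endfacet
 facet normal 0.963 0.081 0.255
  outer loop
   vertex 3.2 2.2 2.6
   vertex 3.6 0.6 1.6
   vertex 3.4 3.6 1.4
  endloop
 endfacet
 facet normal -0.680 -0.477 -0.557
  outer loop
   vertex 0.8 2.4 2.2
   vertex 0.8 3.8 1.0
   vertex 3.0 1.6 0.2
  endloop
 endfacet
 facet normal -0.631 -0.640 -0.438
  outer loop
   vertex 0.8 2.4 2.2
   vertex 3.0 1.6 0.2
   vertex 2.4 0.0 3.4
  endloop
 endfacet
 facet normal -0.372 0.604 0.705
  outer loop
   vertex 0.8 2.4 2.2
   vertex 2.8 2.0 3.6
   vertex 0.8 3.8 1.0
  endloop
 endfacet
 facet normal -0.569 0.032 0.822
  outer loop
   vertex 0.8 2.4 2.2
   vertex 2.4 0.0 3.4
   vertex 2.8 2.0 3.6
  endloop
 endfacet
 facet normal 0.920 0.077 0.383
  outer loop
   vertex 3.0 2.6 3.0
   vertex 2.8 2.0 3.6
   vertex 3.2 2.2 2.6
  endloop
 endfacet
 facet normal 0.935 0.144 0.324
  outer loop
   vertex 3.0 2.6 3.0
   vertex 3.2 2.2 2.6
   vertex 3.4 3.6 1.4
  endloop
 endfacet
 facet normal -0.202 0.725 0.658
  outer loop
   vertex 3.0 2.6 3.0
   vertex 0.8 3.8 1.0
   vertex 2.8 2.0 3.6
  endloop
 endfacet
 facet normal -0.016 0.850 0.527
  outer loop
   vertex 3.0 2.6 3.0
   vertex 3.4 3.6 1.4
   vertex 0.8 3.8 1.0
  endloop
 endfacet
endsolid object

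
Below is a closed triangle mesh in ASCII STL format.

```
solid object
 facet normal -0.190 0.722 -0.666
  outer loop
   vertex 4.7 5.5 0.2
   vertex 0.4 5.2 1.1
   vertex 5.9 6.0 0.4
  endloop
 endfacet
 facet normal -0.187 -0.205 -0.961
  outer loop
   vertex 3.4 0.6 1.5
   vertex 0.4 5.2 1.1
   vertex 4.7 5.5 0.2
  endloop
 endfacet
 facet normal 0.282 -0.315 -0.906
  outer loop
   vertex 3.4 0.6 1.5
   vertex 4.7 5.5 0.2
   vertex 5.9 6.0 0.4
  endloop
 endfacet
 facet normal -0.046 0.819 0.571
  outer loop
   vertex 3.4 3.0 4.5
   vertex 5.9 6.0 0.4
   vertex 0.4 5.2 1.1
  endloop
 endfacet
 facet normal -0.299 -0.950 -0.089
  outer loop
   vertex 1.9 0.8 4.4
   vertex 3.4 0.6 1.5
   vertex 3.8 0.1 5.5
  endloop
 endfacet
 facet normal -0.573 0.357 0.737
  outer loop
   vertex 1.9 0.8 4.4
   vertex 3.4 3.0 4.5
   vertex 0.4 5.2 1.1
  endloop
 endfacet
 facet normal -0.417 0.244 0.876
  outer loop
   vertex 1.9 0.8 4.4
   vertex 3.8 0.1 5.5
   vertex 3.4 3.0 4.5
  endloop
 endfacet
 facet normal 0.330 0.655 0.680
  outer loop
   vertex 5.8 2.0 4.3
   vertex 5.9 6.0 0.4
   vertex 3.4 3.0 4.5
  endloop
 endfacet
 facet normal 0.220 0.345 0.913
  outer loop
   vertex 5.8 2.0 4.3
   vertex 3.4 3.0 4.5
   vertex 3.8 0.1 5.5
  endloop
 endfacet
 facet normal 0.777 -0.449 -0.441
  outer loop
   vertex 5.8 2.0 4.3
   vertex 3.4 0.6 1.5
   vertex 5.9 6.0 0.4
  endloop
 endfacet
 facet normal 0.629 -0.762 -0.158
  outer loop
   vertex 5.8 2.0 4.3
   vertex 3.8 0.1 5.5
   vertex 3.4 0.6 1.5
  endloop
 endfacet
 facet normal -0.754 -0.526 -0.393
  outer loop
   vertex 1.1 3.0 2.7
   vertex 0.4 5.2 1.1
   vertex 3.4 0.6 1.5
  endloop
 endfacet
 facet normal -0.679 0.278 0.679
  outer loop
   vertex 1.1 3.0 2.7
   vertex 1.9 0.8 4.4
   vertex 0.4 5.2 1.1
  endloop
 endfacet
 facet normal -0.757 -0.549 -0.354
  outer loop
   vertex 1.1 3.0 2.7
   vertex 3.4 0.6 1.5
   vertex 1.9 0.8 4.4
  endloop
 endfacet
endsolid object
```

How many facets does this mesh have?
14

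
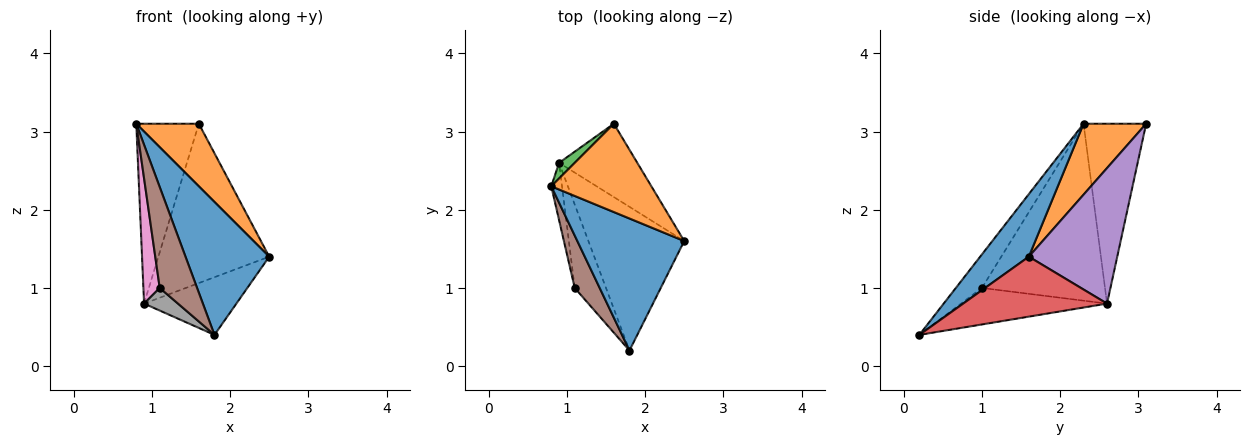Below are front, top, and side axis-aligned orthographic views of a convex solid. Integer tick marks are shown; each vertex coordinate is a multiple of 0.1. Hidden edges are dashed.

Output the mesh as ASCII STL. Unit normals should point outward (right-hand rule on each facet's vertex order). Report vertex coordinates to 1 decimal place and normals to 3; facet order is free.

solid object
 facet normal 0.381 -0.656 0.651
  outer loop
   vertex 1.8 0.2 0.4
   vertex 2.5 1.6 1.4
   vertex 0.8 2.3 3.1
  endloop
 endfacet
 facet normal 0.500 -0.500 0.706
  outer loop
   vertex 1.6 3.1 3.1
   vertex 0.8 2.3 3.1
   vertex 2.5 1.6 1.4
  endloop
 endfacet
 facet normal -0.706 0.706 0.061
  outer loop
   vertex 0.9 2.6 0.8
   vertex 0.8 2.3 3.1
   vertex 1.6 3.1 3.1
  endloop
 endfacet
 facet normal 0.502 0.322 -0.803
  outer loop
   vertex 0.9 2.6 0.8
   vertex 2.5 1.6 1.4
   vertex 1.8 0.2 0.4
  endloop
 endfacet
 facet normal 0.587 0.736 -0.338
  outer loop
   vertex 0.9 2.6 0.8
   vertex 1.6 3.1 3.1
   vertex 2.5 1.6 1.4
  endloop
 endfacet
 facet normal -0.526 -0.755 0.392
  outer loop
   vertex 1.1 1.0 1.0
   vertex 1.8 0.2 0.4
   vertex 0.8 2.3 3.1
  endloop
 endfacet
 facet normal -0.990 -0.131 -0.060
  outer loop
   vertex 1.1 1.0 1.0
   vertex 0.8 2.3 3.1
   vertex 0.9 2.6 0.8
  endloop
 endfacet
 facet normal -0.748 -0.174 -0.641
  outer loop
   vertex 1.1 1.0 1.0
   vertex 0.9 2.6 0.8
   vertex 1.8 0.2 0.4
  endloop
 endfacet
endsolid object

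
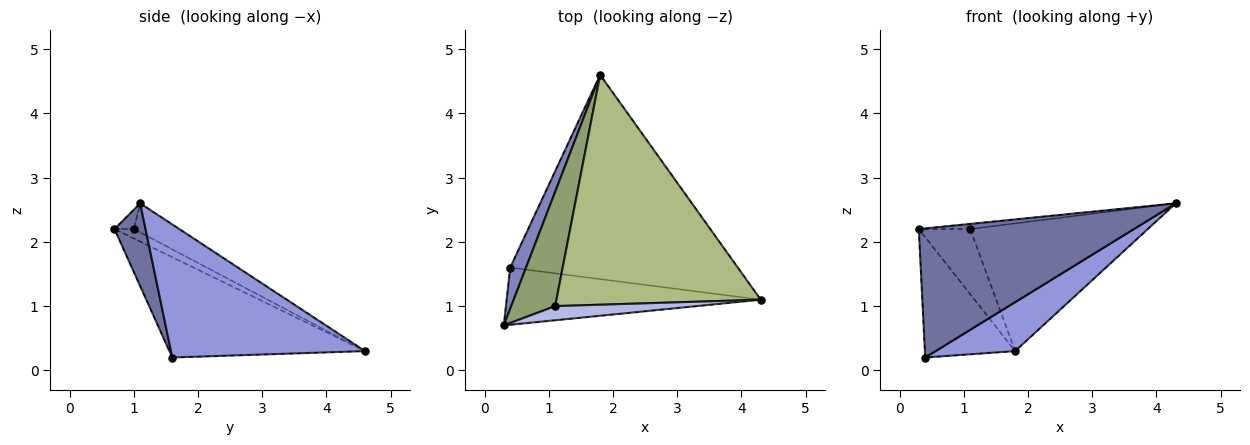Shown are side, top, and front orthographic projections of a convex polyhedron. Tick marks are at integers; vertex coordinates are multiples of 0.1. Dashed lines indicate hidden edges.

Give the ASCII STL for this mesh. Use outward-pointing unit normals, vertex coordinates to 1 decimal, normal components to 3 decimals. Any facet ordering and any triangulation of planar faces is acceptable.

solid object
 facet normal 0.131 -0.907 -0.401
  outer loop
   vertex 0.4 1.6 0.2
   vertex 4.3 1.1 2.6
   vertex 0.3 0.7 2.2
  endloop
 endfacet
 facet normal -0.899 0.415 0.142
  outer loop
   vertex 0.4 1.6 0.2
   vertex 0.3 0.7 2.2
   vertex 1.8 4.6 0.3
  endloop
 endfacet
 facet normal 0.494 -0.202 -0.845
  outer loop
   vertex 0.4 1.6 0.2
   vertex 1.8 4.6 0.3
   vertex 4.3 1.1 2.6
  endloop
 endfacet
 facet normal -0.127 0.339 0.932
  outer loop
   vertex 1.1 1.0 2.2
   vertex 0.3 0.7 2.2
   vertex 4.3 1.1 2.6
  endloop
 endfacet
 facet normal -0.182 0.486 0.854
  outer loop
   vertex 1.1 1.0 2.2
   vertex 1.8 4.6 0.3
   vertex 0.3 0.7 2.2
  endloop
 endfacet
 facet normal -0.123 0.482 0.868
  outer loop
   vertex 1.1 1.0 2.2
   vertex 4.3 1.1 2.6
   vertex 1.8 4.6 0.3
  endloop
 endfacet
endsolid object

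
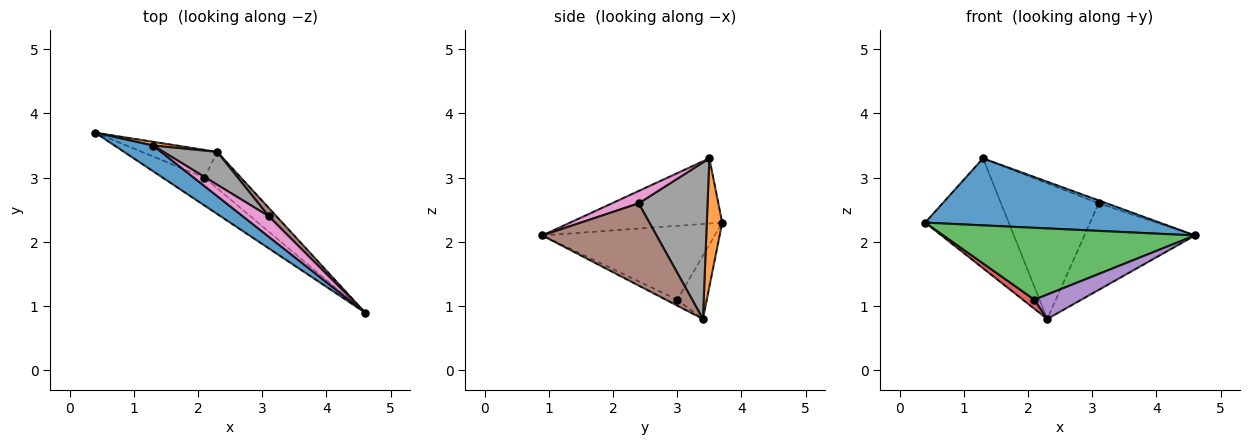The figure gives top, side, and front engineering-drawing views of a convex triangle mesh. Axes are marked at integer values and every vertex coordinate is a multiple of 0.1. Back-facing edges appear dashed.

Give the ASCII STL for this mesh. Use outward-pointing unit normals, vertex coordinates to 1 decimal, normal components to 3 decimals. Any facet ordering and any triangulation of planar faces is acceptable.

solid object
 facet normal -0.518 -0.799 0.306
  outer loop
   vertex 1.3 3.5 3.3
   vertex 0.4 3.7 2.3
   vertex 4.6 0.9 2.1
  endloop
 endfacet
 facet normal 0.181 0.983 0.033
  outer loop
   vertex 1.3 3.5 3.3
   vertex 2.3 3.4 0.8
   vertex 0.4 3.7 2.3
  endloop
 endfacet
 facet normal -0.538 -0.786 -0.304
  outer loop
   vertex 2.1 3.0 1.1
   vertex 4.6 0.9 2.1
   vertex 0.4 3.7 2.3
  endloop
 endfacet
 facet normal -0.624 -0.244 -0.742
  outer loop
   vertex 2.1 3.0 1.1
   vertex 0.4 3.7 2.3
   vertex 2.3 3.4 0.8
  endloop
 endfacet
 facet normal -0.133 -0.551 -0.824
  outer loop
   vertex 2.1 3.0 1.1
   vertex 2.3 3.4 0.8
   vertex 4.6 0.9 2.1
  endloop
 endfacet
 facet normal 0.717 0.694 0.067
  outer loop
   vertex 3.1 2.4 2.6
   vertex 4.6 0.9 2.1
   vertex 2.3 3.4 0.8
  endloop
 endfacet
 facet normal 0.426 0.128 0.895
  outer loop
   vertex 3.1 2.4 2.6
   vertex 1.3 3.5 3.3
   vertex 4.6 0.9 2.1
  endloop
 endfacet
 facet normal 0.565 0.802 0.194
  outer loop
   vertex 3.1 2.4 2.6
   vertex 2.3 3.4 0.8
   vertex 1.3 3.5 3.3
  endloop
 endfacet
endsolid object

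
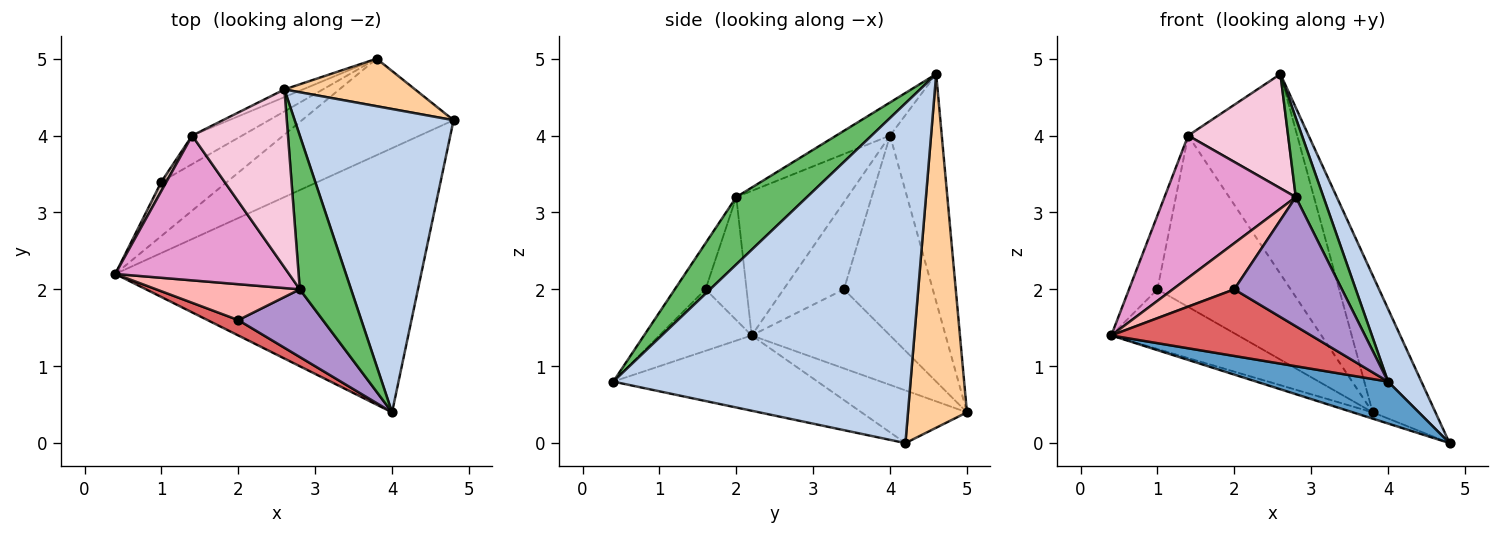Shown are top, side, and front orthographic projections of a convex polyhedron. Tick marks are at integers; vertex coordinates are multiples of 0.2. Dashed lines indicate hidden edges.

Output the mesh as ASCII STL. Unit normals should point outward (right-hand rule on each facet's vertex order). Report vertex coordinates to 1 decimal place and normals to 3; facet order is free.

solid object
 facet normal -0.236 -0.152 -0.960
  outer loop
   vertex 4.0 0.4 0.8
   vertex 0.4 2.2 1.4
   vertex 4.8 4.2 0.0
  endloop
 endfacet
 facet normal 0.901 -0.101 0.421
  outer loop
   vertex 2.6 4.6 4.8
   vertex 4.0 0.4 0.8
   vertex 4.8 4.2 0.0
  endloop
 endfacet
 facet normal -0.328 0.061 -0.943
  outer loop
   vertex 3.8 5.0 0.4
   vertex 4.8 4.2 0.0
   vertex 0.4 2.2 1.4
  endloop
 endfacet
 facet normal 0.664 0.707 0.245
  outer loop
   vertex 3.8 5.0 0.4
   vertex 2.6 4.6 4.8
   vertex 4.8 4.2 0.0
  endloop
 endfacet
 facet normal 0.760 -0.297 0.578
  outer loop
   vertex 2.8 2.0 3.2
   vertex 4.0 0.4 0.8
   vertex 2.6 4.6 4.8
  endloop
 endfacet
 facet normal -0.628 0.576 -0.523
  outer loop
   vertex 1.0 3.4 2.0
   vertex 3.8 5.0 0.4
   vertex 0.4 2.2 1.4
  endloop
 endfacet
 facet normal -0.410 -0.889 0.205
  outer loop
   vertex 2.0 1.6 2.0
   vertex 0.4 2.2 1.4
   vertex 4.0 0.4 0.8
  endloop
 endfacet
 facet normal -0.466 -0.699 0.543
  outer loop
   vertex 2.0 1.6 2.0
   vertex 2.8 2.0 3.2
   vertex 0.4 2.2 1.4
  endloop
 endfacet
 facet normal -0.245 -0.859 0.450
  outer loop
   vertex 2.0 1.6 2.0
   vertex 4.0 0.4 0.8
   vertex 2.8 2.0 3.2
  endloop
 endfacet
 facet normal -0.428 0.903 -0.035
  outer loop
   vertex 1.4 4.0 4.0
   vertex 2.6 4.6 4.8
   vertex 3.8 5.0 0.4
  endloop
 endfacet
 facet normal -0.549 0.824 -0.137
  outer loop
   vertex 1.4 4.0 4.0
   vertex 3.8 5.0 0.4
   vertex 1.0 3.4 2.0
  endloop
 endfacet
 facet normal -0.904 0.425 0.053
  outer loop
   vertex 1.4 4.0 4.0
   vertex 1.0 3.4 2.0
   vertex 0.4 2.2 1.4
  endloop
 endfacet
 facet normal -0.510 -0.603 0.613
  outer loop
   vertex 1.4 4.0 4.0
   vertex 0.4 2.2 1.4
   vertex 2.8 2.0 3.2
  endloop
 endfacet
 facet normal -0.279 -0.519 0.808
  outer loop
   vertex 1.4 4.0 4.0
   vertex 2.8 2.0 3.2
   vertex 2.6 4.6 4.8
  endloop
 endfacet
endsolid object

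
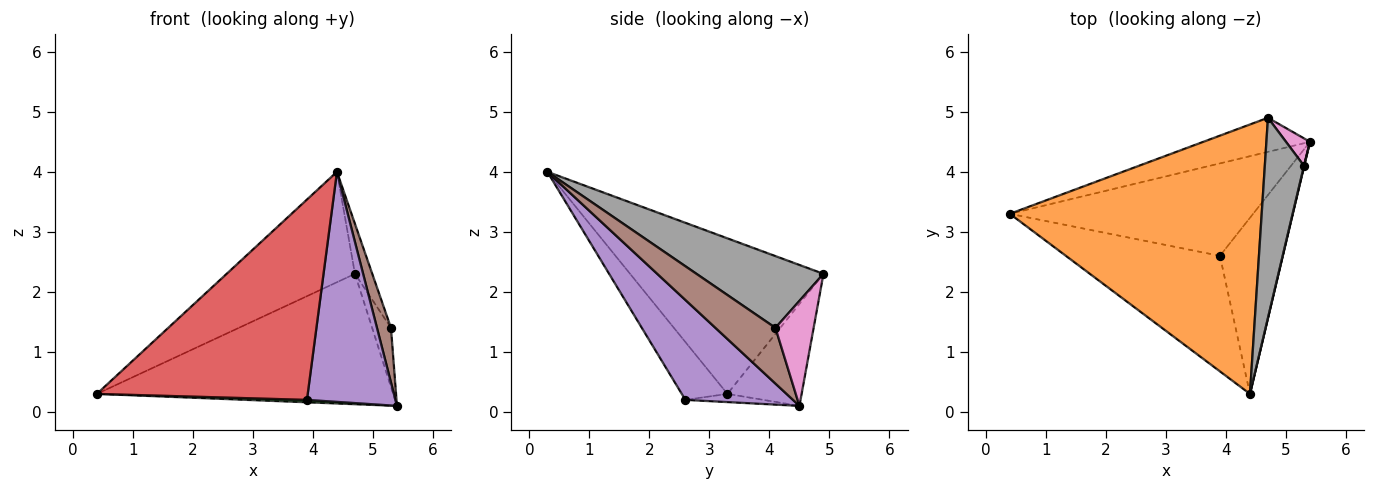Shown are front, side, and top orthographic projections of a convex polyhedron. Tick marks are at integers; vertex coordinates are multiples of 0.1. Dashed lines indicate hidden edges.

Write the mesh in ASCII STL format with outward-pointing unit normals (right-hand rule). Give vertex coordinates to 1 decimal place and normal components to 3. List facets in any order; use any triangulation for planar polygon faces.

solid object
 facet normal -0.235 0.940 -0.246
  outer loop
   vertex 4.7 4.9 2.3
   vertex 5.4 4.5 0.1
   vertex 0.4 3.3 0.3
  endloop
 endfacet
 facet normal -0.496 0.329 0.803
  outer loop
   vertex 4.7 4.9 2.3
   vertex 0.4 3.3 0.3
   vertex 4.4 0.3 4.0
  endloop
 endfacet
 facet normal -0.034 -0.026 -0.999
  outer loop
   vertex 3.9 2.6 0.2
   vertex 0.4 3.3 0.3
   vertex 5.4 4.5 0.1
  endloop
 endfacet
 facet normal -0.184 -0.851 -0.491
  outer loop
   vertex 3.9 2.6 0.2
   vertex 4.4 0.3 4.0
   vertex 0.4 3.3 0.3
  endloop
 endfacet
 facet normal 0.695 -0.571 -0.437
  outer loop
   vertex 3.9 2.6 0.2
   vertex 5.4 4.5 0.1
   vertex 4.4 0.3 4.0
  endloop
 endfacet
 facet normal 0.974 -0.227 0.005
  outer loop
   vertex 5.3 4.1 1.4
   vertex 4.4 0.3 4.0
   vertex 5.4 4.5 0.1
  endloop
 endfacet
 facet normal 0.879 0.433 0.201
  outer loop
   vertex 5.3 4.1 1.4
   vertex 5.4 4.5 0.1
   vertex 4.7 4.9 2.3
  endloop
 endfacet
 facet normal 0.872 0.119 0.475
  outer loop
   vertex 5.3 4.1 1.4
   vertex 4.7 4.9 2.3
   vertex 4.4 0.3 4.0
  endloop
 endfacet
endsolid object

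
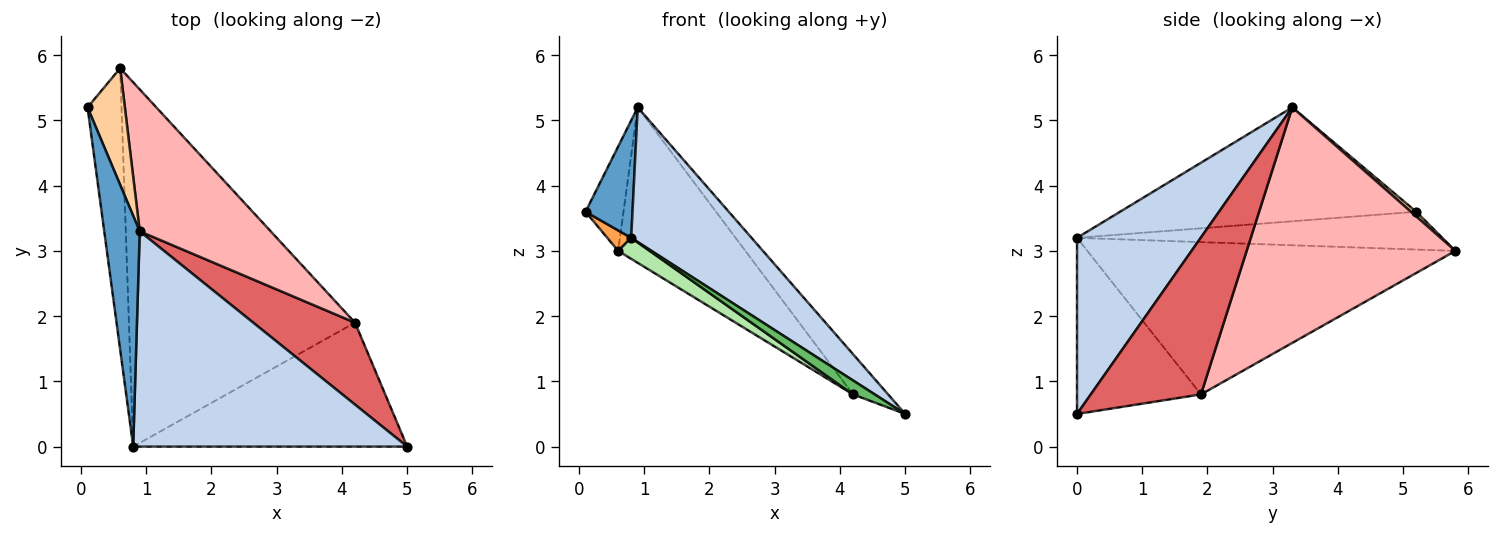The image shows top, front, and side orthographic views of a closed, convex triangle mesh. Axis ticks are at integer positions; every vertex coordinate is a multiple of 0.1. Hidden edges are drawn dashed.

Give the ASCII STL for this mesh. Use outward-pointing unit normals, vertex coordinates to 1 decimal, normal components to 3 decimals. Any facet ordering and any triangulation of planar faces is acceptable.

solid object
 facet normal -0.944 -0.150 0.294
  outer loop
   vertex 0.9 3.3 5.2
   vertex 0.1 5.2 3.6
   vertex 0.8 0.0 3.2
  endloop
 endfacet
 facet normal 0.479 -0.466 0.744
  outer loop
   vertex 0.9 3.3 5.2
   vertex 0.8 0.0 3.2
   vertex 5.0 0.0 0.5
  endloop
 endfacet
 facet normal -0.743 -0.049 -0.668
  outer loop
   vertex 0.6 5.8 3.0
   vertex 0.8 0.0 3.2
   vertex 0.1 5.2 3.6
  endloop
 endfacet
 facet normal 0.093 0.664 0.742
  outer loop
   vertex 0.6 5.8 3.0
   vertex 0.1 5.2 3.6
   vertex 0.9 3.3 5.2
  endloop
 endfacet
 facet normal -0.538 -0.094 -0.837
  outer loop
   vertex 4.2 1.9 0.8
   vertex 5.0 0.0 0.5
   vertex 0.8 0.0 3.2
  endloop
 endfacet
 facet normal -0.558 -0.048 -0.828
  outer loop
   vertex 4.2 1.9 0.8
   vertex 0.8 0.0 3.2
   vertex 0.6 5.8 3.0
  endloop
 endfacet
 facet normal 0.811 0.258 0.526
  outer loop
   vertex 4.2 1.9 0.8
   vertex 0.9 3.3 5.2
   vertex 5.0 0.0 0.5
  endloop
 endfacet
 facet normal 0.771 0.470 0.429
  outer loop
   vertex 4.2 1.9 0.8
   vertex 0.6 5.8 3.0
   vertex 0.9 3.3 5.2
  endloop
 endfacet
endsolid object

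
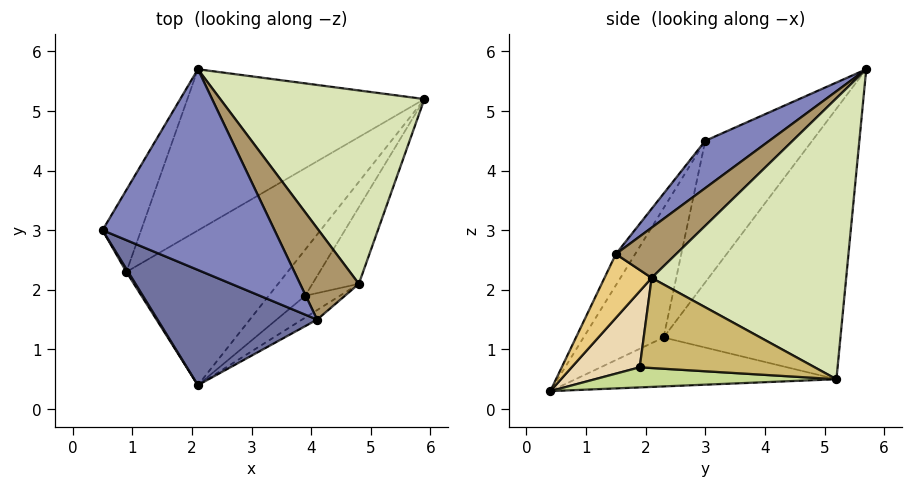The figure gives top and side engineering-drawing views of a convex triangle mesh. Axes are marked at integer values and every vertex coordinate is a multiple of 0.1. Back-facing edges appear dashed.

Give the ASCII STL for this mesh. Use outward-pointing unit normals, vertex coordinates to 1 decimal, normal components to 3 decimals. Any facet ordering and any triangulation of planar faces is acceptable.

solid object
 facet normal -0.097 -0.862 0.497
  outer loop
   vertex 4.1 1.5 2.6
   vertex 0.5 3.0 4.5
   vertex 2.1 0.4 0.3
  endloop
 endfacet
 facet normal 0.229 -0.505 0.832
  outer loop
   vertex 4.1 1.5 2.6
   vertex 2.1 5.7 5.7
   vertex 0.5 3.0 4.5
  endloop
 endfacet
 facet normal -0.843 -0.538 0.012
  outer loop
   vertex 0.9 2.3 1.2
   vertex 2.1 0.4 0.3
   vertex 0.5 3.0 4.5
  endloop
 endfacet
 facet normal -0.280 0.261 -0.924
  outer loop
   vertex 0.9 2.3 1.2
   vertex 5.9 5.2 0.5
   vertex 2.1 0.4 0.3
  endloop
 endfacet
 facet normal -0.795 0.567 -0.217
  outer loop
   vertex 0.9 2.3 1.2
   vertex 0.5 3.0 4.5
   vertex 2.1 5.7 5.7
  endloop
 endfacet
 facet normal -0.497 0.751 -0.435
  outer loop
   vertex 0.9 2.3 1.2
   vertex 2.1 5.7 5.7
   vertex 5.9 5.2 0.5
  endloop
 endfacet
 facet normal 0.456 -0.327 -0.828
  outer loop
   vertex 3.9 1.9 0.7
   vertex 2.1 0.4 0.3
   vertex 5.9 5.2 0.5
  endloop
 endfacet
 facet normal 0.809 0.035 0.587
  outer loop
   vertex 4.8 2.1 2.2
   vertex 5.9 5.2 0.5
   vertex 2.1 5.7 5.7
  endloop
 endfacet
 facet normal 0.630 -0.244 0.737
  outer loop
   vertex 4.8 2.1 2.2
   vertex 2.1 5.7 5.7
   vertex 4.1 1.5 2.6
  endloop
 endfacet
 facet normal 0.774 -0.493 -0.398
  outer loop
   vertex 4.8 2.1 2.2
   vertex 3.9 1.9 0.7
   vertex 5.9 5.2 0.5
  endloop
 endfacet
 facet normal 0.597 -0.790 -0.141
  outer loop
   vertex 4.8 2.1 2.2
   vertex 4.1 1.5 2.6
   vertex 2.1 0.4 0.3
  endloop
 endfacet
 facet normal 0.649 -0.700 -0.296
  outer loop
   vertex 4.8 2.1 2.2
   vertex 2.1 0.4 0.3
   vertex 3.9 1.9 0.7
  endloop
 endfacet
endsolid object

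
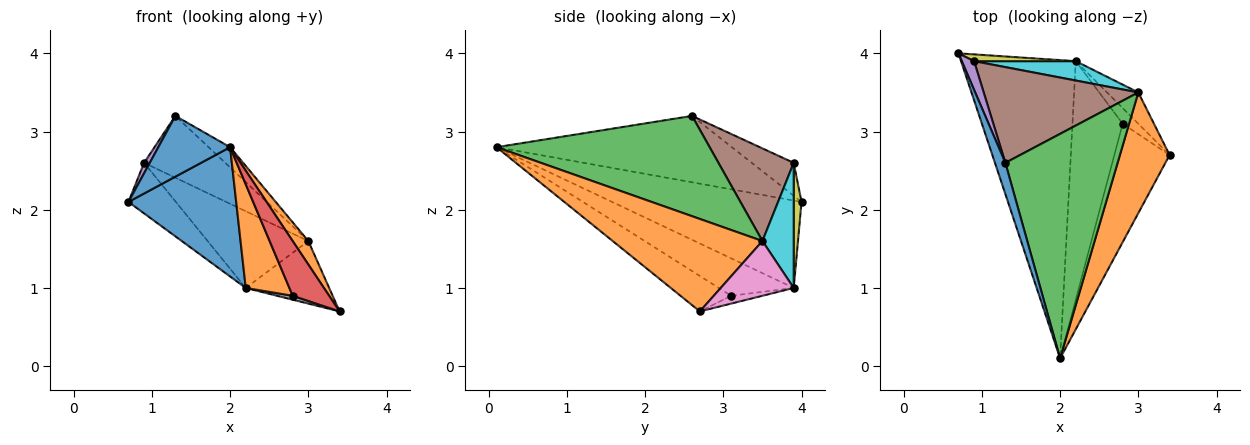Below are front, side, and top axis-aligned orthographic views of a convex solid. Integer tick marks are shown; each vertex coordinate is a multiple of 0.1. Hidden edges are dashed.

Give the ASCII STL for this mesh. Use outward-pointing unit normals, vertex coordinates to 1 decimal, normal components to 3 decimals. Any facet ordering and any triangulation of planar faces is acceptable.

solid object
 facet normal -0.946 -0.289 0.149
  outer loop
   vertex 1.3 2.6 3.2
   vertex 0.7 4.0 2.1
   vertex 2.0 0.1 2.8
  endloop
 endfacet
 facet normal 0.877 -0.092 0.471
  outer loop
   vertex 3.0 3.5 1.6
   vertex 2.0 0.1 2.8
   vertex 3.4 2.7 0.7
  endloop
 endfacet
 facet normal 0.665 0.067 0.744
  outer loop
   vertex 3.0 3.5 1.6
   vertex 1.3 2.6 3.2
   vertex 2.0 0.1 2.8
  endloop
 endfacet
 facet normal -0.503 -0.363 -0.784
  outer loop
   vertex 2.8 3.1 0.9
   vertex 3.4 2.7 0.7
   vertex 2.0 0.1 2.8
  endloop
 endfacet
 facet normal -0.930 -0.126 0.347
  outer loop
   vertex 0.9 3.9 2.6
   vertex 0.7 4.0 2.1
   vertex 1.3 2.6 3.2
  endloop
 endfacet
 facet normal 0.450 0.485 0.750
  outer loop
   vertex 0.9 3.9 2.6
   vertex 1.3 2.6 3.2
   vertex 3.0 3.5 1.6
  endloop
 endfacet
 facet normal 0.616 0.704 -0.352
  outer loop
   vertex 2.2 3.9 1.0
   vertex 3.0 3.5 1.6
   vertex 3.4 2.7 0.7
  endloop
 endfacet
 facet normal -0.436 -0.218 -0.873
  outer loop
   vertex 2.2 3.9 1.0
   vertex 3.4 2.7 0.7
   vertex 2.8 3.1 0.9
  endloop
 endfacet
 facet normal 0.161 0.978 0.131
  outer loop
   vertex 2.2 3.9 1.0
   vertex 0.7 4.0 2.1
   vertex 0.9 3.9 2.6
  endloop
 endfacet
 facet normal 0.288 0.928 0.234
  outer loop
   vertex 2.2 3.9 1.0
   vertex 0.9 3.9 2.6
   vertex 3.0 3.5 1.6
  endloop
 endfacet
 facet normal -0.573 -0.326 -0.752
  outer loop
   vertex 2.2 3.9 1.0
   vertex 2.0 0.1 2.8
   vertex 0.7 4.0 2.1
  endloop
 endfacet
 facet normal -0.565 -0.329 -0.757
  outer loop
   vertex 2.2 3.9 1.0
   vertex 2.8 3.1 0.9
   vertex 2.0 0.1 2.8
  endloop
 endfacet
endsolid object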